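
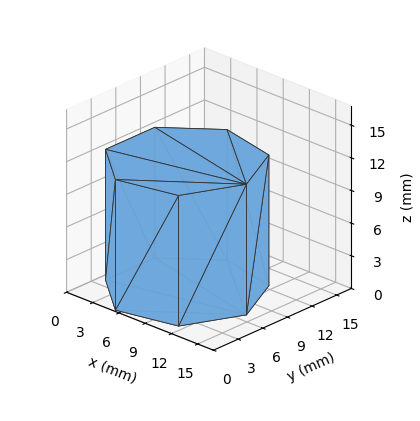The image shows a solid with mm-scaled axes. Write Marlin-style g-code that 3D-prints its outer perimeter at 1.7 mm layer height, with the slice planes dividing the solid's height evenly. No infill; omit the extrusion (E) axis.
Reading the render: the shape is a regular 7-sided prism (a cylinder approximated with 7 flat sides), circumscribed radius ≈ 7 mm, height ≈ 12 mm (dimensions read to the nearest mm from the axis ticks). For the g-code, the solid's height is divided into equal slices at the stated Δz and each level perimeter traced with G1 moves after a G0 lift.

; perimeter-only toolpath
G21 ; units = mm
G90 ; absolute positioning
G28 ; home
; layer 1
G0 Z1.7
G0 X14.0 Y7.0
G1 X11.4 Y12.5
G1 X5.4 Y13.8
G1 X0.7 Y10.0
G1 X0.7 Y4.0
G1 X5.4 Y0.2
G1 X11.4 Y1.5
G1 X14.0 Y7.0
; layer 2
G0 Z3.4
G0 X14.0 Y7.0
G1 X11.4 Y12.5
G1 X5.4 Y13.8
G1 X0.7 Y10.0
G1 X0.7 Y4.0
G1 X5.4 Y0.2
G1 X11.4 Y1.5
G1 X14.0 Y7.0
; layer 3
G0 Z5.1
G0 X14.0 Y7.0
G1 X11.4 Y12.5
G1 X5.4 Y13.8
G1 X0.7 Y10.0
G1 X0.7 Y4.0
G1 X5.4 Y0.2
G1 X11.4 Y1.5
G1 X14.0 Y7.0
; layer 4
G0 Z6.9
G0 X14.0 Y7.0
G1 X11.4 Y12.5
G1 X5.4 Y13.8
G1 X0.7 Y10.0
G1 X0.7 Y4.0
G1 X5.4 Y0.2
G1 X11.4 Y1.5
G1 X14.0 Y7.0
; layer 5
G0 Z8.6
G0 X14.0 Y7.0
G1 X11.4 Y12.5
G1 X5.4 Y13.8
G1 X0.7 Y10.0
G1 X0.7 Y4.0
G1 X5.4 Y0.2
G1 X11.4 Y1.5
G1 X14.0 Y7.0
; layer 6
G0 Z10.3
G0 X14.0 Y7.0
G1 X11.4 Y12.5
G1 X5.4 Y13.8
G1 X0.7 Y10.0
G1 X0.7 Y4.0
G1 X5.4 Y0.2
G1 X11.4 Y1.5
G1 X14.0 Y7.0
; layer 7
G0 Z12.0
G0 X14.0 Y7.0
G1 X11.4 Y12.5
G1 X5.4 Y13.8
G1 X0.7 Y10.0
G1 X0.7 Y4.0
G1 X5.4 Y0.2
G1 X11.4 Y1.5
G1 X14.0 Y7.0
M2 ; end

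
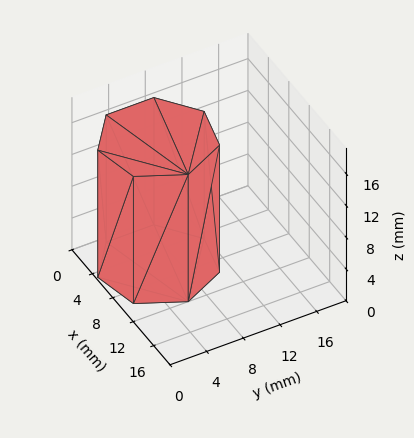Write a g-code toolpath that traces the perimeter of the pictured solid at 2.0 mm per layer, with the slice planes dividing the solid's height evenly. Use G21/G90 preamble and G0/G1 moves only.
Reading the render: the shape is a regular 7-sided prism (a cylinder approximated with 7 flat sides), circumscribed radius ≈ 6 mm, height ≈ 16 mm (dimensions read to the nearest mm from the axis ticks). For the g-code, the solid's height is divided into equal slices at the stated Δz and each level perimeter traced with G1 moves after a G0 lift.

; perimeter-only toolpath
G21 ; units = mm
G90 ; absolute positioning
G28 ; home
; layer 1
G0 Z2.0
G0 X12.0 Y6.0
G1 X9.7 Y10.7
G1 X4.7 Y11.8
G1 X0.6 Y8.6
G1 X0.6 Y3.4
G1 X4.7 Y0.2
G1 X9.7 Y1.3
G1 X12.0 Y6.0
; layer 2
G0 Z4.0
G0 X12.0 Y6.0
G1 X9.7 Y10.7
G1 X4.7 Y11.8
G1 X0.6 Y8.6
G1 X0.6 Y3.4
G1 X4.7 Y0.2
G1 X9.7 Y1.3
G1 X12.0 Y6.0
; layer 3
G0 Z6.0
G0 X12.0 Y6.0
G1 X9.7 Y10.7
G1 X4.7 Y11.8
G1 X0.6 Y8.6
G1 X0.6 Y3.4
G1 X4.7 Y0.2
G1 X9.7 Y1.3
G1 X12.0 Y6.0
; layer 4
G0 Z8.0
G0 X12.0 Y6.0
G1 X9.7 Y10.7
G1 X4.7 Y11.8
G1 X0.6 Y8.6
G1 X0.6 Y3.4
G1 X4.7 Y0.2
G1 X9.7 Y1.3
G1 X12.0 Y6.0
; layer 5
G0 Z10.0
G0 X12.0 Y6.0
G1 X9.7 Y10.7
G1 X4.7 Y11.8
G1 X0.6 Y8.6
G1 X0.6 Y3.4
G1 X4.7 Y0.2
G1 X9.7 Y1.3
G1 X12.0 Y6.0
; layer 6
G0 Z12.0
G0 X12.0 Y6.0
G1 X9.7 Y10.7
G1 X4.7 Y11.8
G1 X0.6 Y8.6
G1 X0.6 Y3.4
G1 X4.7 Y0.2
G1 X9.7 Y1.3
G1 X12.0 Y6.0
; layer 7
G0 Z14.0
G0 X12.0 Y6.0
G1 X9.7 Y10.7
G1 X4.7 Y11.8
G1 X0.6 Y8.6
G1 X0.6 Y3.4
G1 X4.7 Y0.2
G1 X9.7 Y1.3
G1 X12.0 Y6.0
; layer 8
G0 Z16.0
G0 X12.0 Y6.0
G1 X9.7 Y10.7
G1 X4.7 Y11.8
G1 X0.6 Y8.6
G1 X0.6 Y3.4
G1 X4.7 Y0.2
G1 X9.7 Y1.3
G1 X12.0 Y6.0
M2 ; end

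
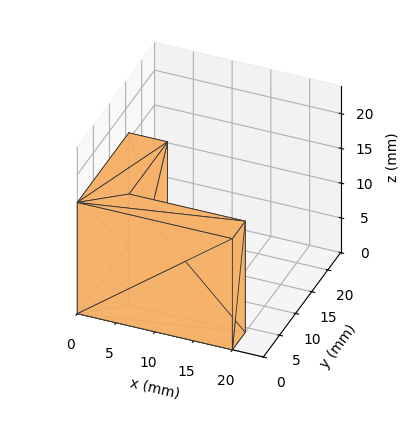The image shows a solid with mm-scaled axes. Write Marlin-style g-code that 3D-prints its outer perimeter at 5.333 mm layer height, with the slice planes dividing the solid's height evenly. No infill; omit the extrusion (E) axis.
Reading the render: the shape is an L-shaped prism: outer 20 × 16 mm, arm thicknesses ≈ 4 mm (horizontal) and 5 mm (vertical), extruded 16 mm in z (dimensions read to the nearest mm from the axis ticks). For the g-code, the solid's height is divided into equal slices at the stated Δz and each level perimeter traced with G1 moves after a G0 lift.

; perimeter-only toolpath
G21 ; units = mm
G90 ; absolute positioning
G28 ; home
; layer 1
G0 Z5.333
G0 X0.000 Y0.000
G1 X20.000 Y0.000
G1 X20.000 Y4.000
G1 X5.000 Y4.000
G1 X5.000 Y16.000
G1 X0.000 Y16.000
G1 X0.000 Y0.000
; layer 2
G0 Z10.667
G0 X0.000 Y0.000
G1 X20.000 Y0.000
G1 X20.000 Y4.000
G1 X5.000 Y4.000
G1 X5.000 Y16.000
G1 X0.000 Y16.000
G1 X0.000 Y0.000
; layer 3
G0 Z16.000
G0 X0.000 Y0.000
G1 X20.000 Y0.000
G1 X20.000 Y4.000
G1 X5.000 Y4.000
G1 X5.000 Y16.000
G1 X0.000 Y16.000
G1 X0.000 Y0.000
M2 ; end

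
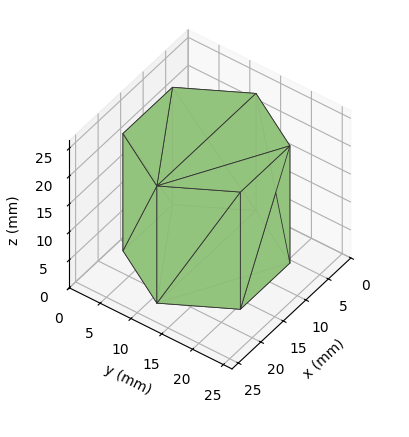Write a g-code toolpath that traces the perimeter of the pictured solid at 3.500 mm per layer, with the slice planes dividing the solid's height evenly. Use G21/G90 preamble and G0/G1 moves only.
Reading the render: the shape is a regular 6-sided prism (a cylinder approximated with 6 flat sides), circumscribed radius ≈ 11 mm, height ≈ 21 mm (dimensions read to the nearest mm from the axis ticks). For the g-code, the solid's height is divided into equal slices at the stated Δz and each level perimeter traced with G1 moves after a G0 lift.

; perimeter-only toolpath
G21 ; units = mm
G90 ; absolute positioning
G28 ; home
; layer 1
G0 Z3.500
G0 X22.000 Y11.000
G1 X16.500 Y20.526
G1 X5.500 Y20.526
G1 X0.000 Y11.000
G1 X5.500 Y1.474
G1 X16.500 Y1.474
G1 X22.000 Y11.000
; layer 2
G0 Z7.000
G0 X22.000 Y11.000
G1 X16.500 Y20.526
G1 X5.500 Y20.526
G1 X0.000 Y11.000
G1 X5.500 Y1.474
G1 X16.500 Y1.474
G1 X22.000 Y11.000
; layer 3
G0 Z10.500
G0 X22.000 Y11.000
G1 X16.500 Y20.526
G1 X5.500 Y20.526
G1 X0.000 Y11.000
G1 X5.500 Y1.474
G1 X16.500 Y1.474
G1 X22.000 Y11.000
; layer 4
G0 Z14.000
G0 X22.000 Y11.000
G1 X16.500 Y20.526
G1 X5.500 Y20.526
G1 X0.000 Y11.000
G1 X5.500 Y1.474
G1 X16.500 Y1.474
G1 X22.000 Y11.000
; layer 5
G0 Z17.500
G0 X22.000 Y11.000
G1 X16.500 Y20.526
G1 X5.500 Y20.526
G1 X0.000 Y11.000
G1 X5.500 Y1.474
G1 X16.500 Y1.474
G1 X22.000 Y11.000
; layer 6
G0 Z21.000
G0 X22.000 Y11.000
G1 X16.500 Y20.526
G1 X5.500 Y20.526
G1 X0.000 Y11.000
G1 X5.500 Y1.474
G1 X16.500 Y1.474
G1 X22.000 Y11.000
M2 ; end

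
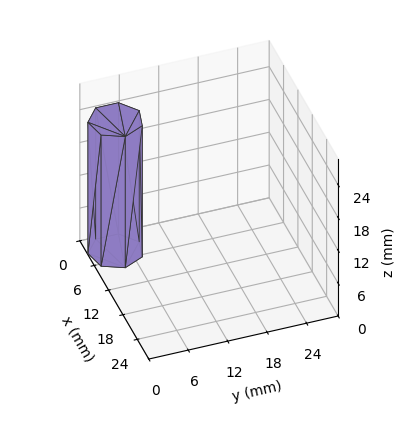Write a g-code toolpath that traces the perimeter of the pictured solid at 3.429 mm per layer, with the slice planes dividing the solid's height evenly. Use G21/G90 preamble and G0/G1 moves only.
Reading the render: the shape is a regular 7-sided prism (a cylinder approximated with 7 flat sides), circumscribed radius ≈ 4 mm, height ≈ 24 mm (dimensions read to the nearest mm from the axis ticks). For the g-code, the solid's height is divided into equal slices at the stated Δz and each level perimeter traced with G1 moves after a G0 lift.

; perimeter-only toolpath
G21 ; units = mm
G90 ; absolute positioning
G28 ; home
; layer 1
G0 Z3.429
G0 X8.000 Y4.000
G1 X6.494 Y7.127
G1 X3.110 Y7.900
G1 X0.396 Y5.736
G1 X0.396 Y2.264
G1 X3.110 Y0.100
G1 X6.494 Y0.873
G1 X8.000 Y4.000
; layer 2
G0 Z6.857
G0 X8.000 Y4.000
G1 X6.494 Y7.127
G1 X3.110 Y7.900
G1 X0.396 Y5.736
G1 X0.396 Y2.264
G1 X3.110 Y0.100
G1 X6.494 Y0.873
G1 X8.000 Y4.000
; layer 3
G0 Z10.286
G0 X8.000 Y4.000
G1 X6.494 Y7.127
G1 X3.110 Y7.900
G1 X0.396 Y5.736
G1 X0.396 Y2.264
G1 X3.110 Y0.100
G1 X6.494 Y0.873
G1 X8.000 Y4.000
; layer 4
G0 Z13.714
G0 X8.000 Y4.000
G1 X6.494 Y7.127
G1 X3.110 Y7.900
G1 X0.396 Y5.736
G1 X0.396 Y2.264
G1 X3.110 Y0.100
G1 X6.494 Y0.873
G1 X8.000 Y4.000
; layer 5
G0 Z17.143
G0 X8.000 Y4.000
G1 X6.494 Y7.127
G1 X3.110 Y7.900
G1 X0.396 Y5.736
G1 X0.396 Y2.264
G1 X3.110 Y0.100
G1 X6.494 Y0.873
G1 X8.000 Y4.000
; layer 6
G0 Z20.571
G0 X8.000 Y4.000
G1 X6.494 Y7.127
G1 X3.110 Y7.900
G1 X0.396 Y5.736
G1 X0.396 Y2.264
G1 X3.110 Y0.100
G1 X6.494 Y0.873
G1 X8.000 Y4.000
; layer 7
G0 Z24.000
G0 X8.000 Y4.000
G1 X6.494 Y7.127
G1 X3.110 Y7.900
G1 X0.396 Y5.736
G1 X0.396 Y2.264
G1 X3.110 Y0.100
G1 X6.494 Y0.873
G1 X8.000 Y4.000
M2 ; end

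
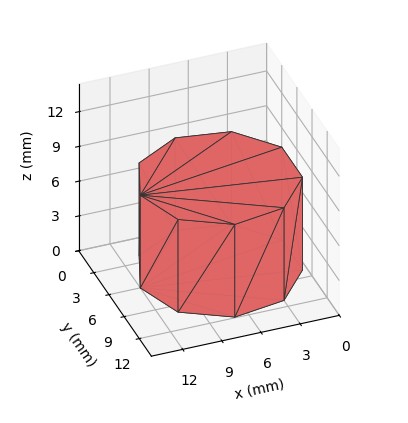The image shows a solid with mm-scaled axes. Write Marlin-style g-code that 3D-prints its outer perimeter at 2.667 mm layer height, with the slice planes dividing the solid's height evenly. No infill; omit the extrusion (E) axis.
Reading the render: the shape is a regular 9-sided prism (a cylinder approximated with 9 flat sides), circumscribed radius ≈ 6 mm, height ≈ 8 mm (dimensions read to the nearest mm from the axis ticks). For the g-code, the solid's height is divided into equal slices at the stated Δz and each level perimeter traced with G1 moves after a G0 lift.

; perimeter-only toolpath
G21 ; units = mm
G90 ; absolute positioning
G28 ; home
; layer 1
G0 Z2.667
G0 X12.000 Y6.000
G1 X10.596 Y9.857
G1 X7.042 Y11.909
G1 X3.000 Y11.196
G1 X0.362 Y8.052
G1 X0.362 Y3.948
G1 X3.000 Y0.804
G1 X7.042 Y0.091
G1 X10.596 Y2.143
G1 X12.000 Y6.000
; layer 2
G0 Z5.333
G0 X12.000 Y6.000
G1 X10.596 Y9.857
G1 X7.042 Y11.909
G1 X3.000 Y11.196
G1 X0.362 Y8.052
G1 X0.362 Y3.948
G1 X3.000 Y0.804
G1 X7.042 Y0.091
G1 X10.596 Y2.143
G1 X12.000 Y6.000
; layer 3
G0 Z8.000
G0 X12.000 Y6.000
G1 X10.596 Y9.857
G1 X7.042 Y11.909
G1 X3.000 Y11.196
G1 X0.362 Y8.052
G1 X0.362 Y3.948
G1 X3.000 Y0.804
G1 X7.042 Y0.091
G1 X10.596 Y2.143
G1 X12.000 Y6.000
M2 ; end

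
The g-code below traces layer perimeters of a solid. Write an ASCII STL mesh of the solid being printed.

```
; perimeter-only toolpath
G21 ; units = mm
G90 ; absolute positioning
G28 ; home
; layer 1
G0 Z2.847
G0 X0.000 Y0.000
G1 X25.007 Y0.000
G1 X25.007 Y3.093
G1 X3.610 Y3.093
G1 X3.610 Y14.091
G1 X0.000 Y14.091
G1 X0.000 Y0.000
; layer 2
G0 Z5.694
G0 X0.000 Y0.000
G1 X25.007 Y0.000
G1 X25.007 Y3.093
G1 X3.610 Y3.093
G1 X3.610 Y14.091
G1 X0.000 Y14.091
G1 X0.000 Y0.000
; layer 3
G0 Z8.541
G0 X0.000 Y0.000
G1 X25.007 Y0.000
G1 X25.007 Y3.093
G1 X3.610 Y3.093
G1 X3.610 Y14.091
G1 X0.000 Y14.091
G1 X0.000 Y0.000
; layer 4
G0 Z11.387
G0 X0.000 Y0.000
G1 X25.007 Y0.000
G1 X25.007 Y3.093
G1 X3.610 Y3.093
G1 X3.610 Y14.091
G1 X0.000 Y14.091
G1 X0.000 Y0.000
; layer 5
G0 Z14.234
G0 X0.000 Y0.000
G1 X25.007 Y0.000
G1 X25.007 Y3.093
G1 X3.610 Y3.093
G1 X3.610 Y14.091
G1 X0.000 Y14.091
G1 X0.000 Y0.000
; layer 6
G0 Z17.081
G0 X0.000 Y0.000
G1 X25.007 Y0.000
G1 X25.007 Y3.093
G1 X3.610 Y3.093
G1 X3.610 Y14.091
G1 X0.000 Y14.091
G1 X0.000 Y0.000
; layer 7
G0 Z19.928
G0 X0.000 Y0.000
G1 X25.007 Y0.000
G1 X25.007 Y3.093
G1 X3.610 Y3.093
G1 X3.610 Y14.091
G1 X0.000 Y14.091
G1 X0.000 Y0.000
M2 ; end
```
solid part
  facet normal 0.0000 0.0000 -1.0000
    outer loop
      vertex 25.007 3.093 0.000
      vertex 25.007 0.000 0.000
      vertex 0.000 0.000 0.000
    endloop
  endfacet
  facet normal 0.0000 0.0000 -1.0000
    outer loop
      vertex 3.610 3.093 0.000
      vertex 25.007 3.093 0.000
      vertex 0.000 0.000 0.000
    endloop
  endfacet
  facet normal 0.0000 0.0000 -1.0000
    outer loop
      vertex 3.610 14.091 0.000
      vertex 3.610 3.093 0.000
      vertex 0.000 0.000 0.000
    endloop
  endfacet
  facet normal 0.0000 0.0000 -1.0000
    outer loop
      vertex 0.000 14.091 0.000
      vertex 3.610 14.091 0.000
      vertex 0.000 0.000 0.000
    endloop
  endfacet
  facet normal 0.0000 0.0000 1.0000
    outer loop
      vertex 0.000 0.000 19.928
      vertex 25.007 0.000 19.928
      vertex 25.007 3.093 19.928
    endloop
  endfacet
  facet normal 0.0000 0.0000 1.0000
    outer loop
      vertex 0.000 0.000 19.928
      vertex 25.007 3.093 19.928
      vertex 3.610 3.093 19.928
    endloop
  endfacet
  facet normal 0.0000 0.0000 1.0000
    outer loop
      vertex 0.000 0.000 19.928
      vertex 3.610 3.093 19.928
      vertex 3.610 14.091 19.928
    endloop
  endfacet
  facet normal 0.0000 0.0000 1.0000
    outer loop
      vertex 0.000 0.000 19.928
      vertex 3.610 14.091 19.928
      vertex 0.000 14.091 19.928
    endloop
  endfacet
  facet normal 0.0000 -1.0000 0.0000
    outer loop
      vertex 0.000 0.000 0.000
      vertex 25.007 0.000 0.000
      vertex 25.007 0.000 19.928
    endloop
  endfacet
  facet normal 0.0000 -1.0000 0.0000
    outer loop
      vertex 0.000 0.000 0.000
      vertex 25.007 0.000 19.928
      vertex 0.000 0.000 19.928
    endloop
  endfacet
  facet normal 1.0000 0.0000 0.0000
    outer loop
      vertex 25.007 0.000 0.000
      vertex 25.007 3.093 0.000
      vertex 25.007 3.093 19.928
    endloop
  endfacet
  facet normal 1.0000 0.0000 0.0000
    outer loop
      vertex 25.007 0.000 0.000
      vertex 25.007 3.093 19.928
      vertex 25.007 0.000 19.928
    endloop
  endfacet
  facet normal 0.0000 1.0000 0.0000
    outer loop
      vertex 25.007 3.093 0.000
      vertex 3.610 3.093 0.000
      vertex 3.610 3.093 19.928
    endloop
  endfacet
  facet normal 0.0000 1.0000 0.0000
    outer loop
      vertex 25.007 3.093 0.000
      vertex 3.610 3.093 19.928
      vertex 25.007 3.093 19.928
    endloop
  endfacet
  facet normal 1.0000 0.0000 0.0000
    outer loop
      vertex 3.610 3.093 0.000
      vertex 3.610 14.091 0.000
      vertex 3.610 14.091 19.928
    endloop
  endfacet
  facet normal 1.0000 0.0000 0.0000
    outer loop
      vertex 3.610 3.093 0.000
      vertex 3.610 14.091 19.928
      vertex 3.610 3.093 19.928
    endloop
  endfacet
  facet normal 0.0000 1.0000 0.0000
    outer loop
      vertex 3.610 14.091 0.000
      vertex 0.000 14.091 0.000
      vertex 0.000 14.091 19.928
    endloop
  endfacet
  facet normal 0.0000 1.0000 0.0000
    outer loop
      vertex 3.610 14.091 0.000
      vertex 0.000 14.091 19.928
      vertex 3.610 14.091 19.928
    endloop
  endfacet
  facet normal -1.0000 0.0000 0.0000
    outer loop
      vertex 0.000 14.091 0.000
      vertex 0.000 0.000 0.000
      vertex 0.000 0.000 19.928
    endloop
  endfacet
  facet normal -1.0000 0.0000 0.0000
    outer loop
      vertex 0.000 14.091 0.000
      vertex 0.000 0.000 19.928
      vertex 0.000 14.091 19.928
    endloop
  endfacet
endsolid part

The G0 Z moves step by Δz≈2.847 mm. Every layer's G1 loop is the same polygon, so the solid is a straight extrusion of it from z=0 to z≈19.9. Closing with flat bottom and top caps and triangulating gives 20 facets — an L-shaped prism: outer 25 × 14.1 mm, arm thicknesses ≈ 3.09 mm (horizontal) and 3.61 mm (vertical), extruded 19.9 mm in z.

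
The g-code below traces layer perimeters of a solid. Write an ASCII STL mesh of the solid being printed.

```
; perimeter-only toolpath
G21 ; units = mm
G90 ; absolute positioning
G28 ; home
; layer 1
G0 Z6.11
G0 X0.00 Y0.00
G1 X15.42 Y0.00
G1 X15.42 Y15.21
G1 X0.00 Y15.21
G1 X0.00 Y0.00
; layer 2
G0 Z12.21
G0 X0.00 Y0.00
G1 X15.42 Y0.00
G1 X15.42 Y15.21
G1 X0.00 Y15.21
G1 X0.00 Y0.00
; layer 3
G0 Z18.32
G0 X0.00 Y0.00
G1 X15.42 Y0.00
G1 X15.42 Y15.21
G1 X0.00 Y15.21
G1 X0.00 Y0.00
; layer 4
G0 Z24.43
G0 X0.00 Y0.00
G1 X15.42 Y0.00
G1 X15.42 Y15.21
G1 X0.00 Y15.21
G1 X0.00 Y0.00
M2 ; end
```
solid part
  facet normal 0.0000 0.0000 -1.0000
    outer loop
      vertex 15.42 15.21 0.00
      vertex 15.42 0.00 0.00
      vertex 0.00 0.00 0.00
    endloop
  endfacet
  facet normal 0.0000 0.0000 -1.0000
    outer loop
      vertex 0.00 15.21 0.00
      vertex 15.42 15.21 0.00
      vertex 0.00 0.00 0.00
    endloop
  endfacet
  facet normal 0.0000 0.0000 1.0000
    outer loop
      vertex 0.00 0.00 24.43
      vertex 15.42 0.00 24.43
      vertex 15.42 15.21 24.43
    endloop
  endfacet
  facet normal 0.0000 0.0000 1.0000
    outer loop
      vertex 0.00 0.00 24.43
      vertex 15.42 15.21 24.43
      vertex 0.00 15.21 24.43
    endloop
  endfacet
  facet normal 0.0000 -1.0000 0.0000
    outer loop
      vertex 0.00 0.00 0.00
      vertex 15.42 0.00 0.00
      vertex 15.42 0.00 24.43
    endloop
  endfacet
  facet normal 0.0000 -1.0000 0.0000
    outer loop
      vertex 0.00 0.00 0.00
      vertex 15.42 0.00 24.43
      vertex 0.00 0.00 24.43
    endloop
  endfacet
  facet normal 0.0000 1.0000 0.0000
    outer loop
      vertex 15.42 15.21 24.43
      vertex 15.42 15.21 0.00
      vertex 0.00 15.21 0.00
    endloop
  endfacet
  facet normal 0.0000 1.0000 0.0000
    outer loop
      vertex 0.00 15.21 24.43
      vertex 15.42 15.21 24.43
      vertex 0.00 15.21 0.00
    endloop
  endfacet
  facet normal -1.0000 0.0000 0.0000
    outer loop
      vertex 0.00 15.21 24.43
      vertex 0.00 15.21 0.00
      vertex 0.00 0.00 0.00
    endloop
  endfacet
  facet normal -1.0000 0.0000 0.0000
    outer loop
      vertex 0.00 0.00 24.43
      vertex 0.00 15.21 24.43
      vertex 0.00 0.00 0.00
    endloop
  endfacet
  facet normal 1.0000 0.0000 0.0000
    outer loop
      vertex 15.42 0.00 0.00
      vertex 15.42 15.21 0.00
      vertex 15.42 15.21 24.43
    endloop
  endfacet
  facet normal 1.0000 0.0000 0.0000
    outer loop
      vertex 15.42 0.00 0.00
      vertex 15.42 15.21 24.43
      vertex 15.42 0.00 24.43
    endloop
  endfacet
endsolid part

The G0 Z moves step by Δz≈6.11 mm. Every layer's G1 loop is the same polygon, so the solid is a straight extrusion of it from z=0 to z≈24.4. Closing with flat bottom and top caps and triangulating gives 12 facets — a rectangular box, roughly 15.4 × 15.2 mm footprint and 24.4 mm tall.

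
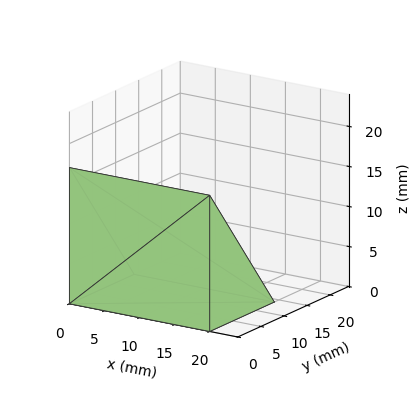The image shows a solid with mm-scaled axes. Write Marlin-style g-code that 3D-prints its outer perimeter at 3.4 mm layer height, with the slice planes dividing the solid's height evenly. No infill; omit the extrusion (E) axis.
Reading the render: the shape is a wedge (ramp): 20 × 14 mm base, rising to 17 mm along the y=0 edge and sloping linearly to z=0 at y=14 (dimensions read to the nearest mm from the axis ticks). For the g-code, the solid's height is divided into equal slices at the stated Δz and each level perimeter traced with G1 moves after a G0 lift.

; perimeter-only toolpath
G21 ; units = mm
G90 ; absolute positioning
G28 ; home
; layer 1
G0 Z3.4
G0 X0.0 Y0.0
G1 X20.0 Y0.0
G1 X20.0 Y11.2
G1 X0.0 Y11.2
G1 X0.0 Y0.0
; layer 2
G0 Z6.8
G0 X0.0 Y0.0
G1 X20.0 Y0.0
G1 X20.0 Y8.4
G1 X0.0 Y8.4
G1 X0.0 Y0.0
; layer 3
G0 Z10.2
G0 X0.0 Y0.0
G1 X20.0 Y0.0
G1 X20.0 Y5.6
G1 X0.0 Y5.6
G1 X0.0 Y0.0
; layer 4
G0 Z13.6
G0 X0.0 Y0.0
G1 X20.0 Y0.0
G1 X20.0 Y2.8
G1 X0.0 Y2.8
G1 X0.0 Y0.0
M2 ; end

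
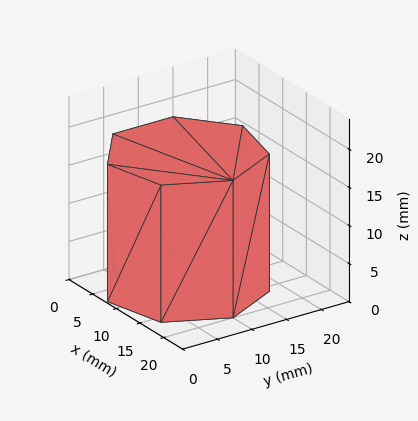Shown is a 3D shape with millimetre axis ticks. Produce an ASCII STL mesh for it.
Reading the render: the shape is a regular 7-sided prism (a cylinder approximated with 7 flat sides), circumscribed radius ≈ 10 mm, height ≈ 18 mm (dimensions read to the nearest mm from the axis ticks). For the STL, each face is triangulated and given an outward normal.

solid part
  facet normal 0.0000 0.0000 -1.0000
    outer loop
      vertex 7.77 19.75 0.00
      vertex 16.23 17.82 0.00
      vertex 20.00 10.00 0.00
    endloop
  endfacet
  facet normal 0.0000 0.0000 -1.0000
    outer loop
      vertex 0.99 14.34 0.00
      vertex 7.77 19.75 0.00
      vertex 20.00 10.00 0.00
    endloop
  endfacet
  facet normal 0.0000 0.0000 -1.0000
    outer loop
      vertex 0.99 5.66 0.00
      vertex 0.99 14.34 0.00
      vertex 20.00 10.00 0.00
    endloop
  endfacet
  facet normal 0.0000 0.0000 -1.0000
    outer loop
      vertex 7.77 0.25 0.00
      vertex 0.99 5.66 0.00
      vertex 20.00 10.00 0.00
    endloop
  endfacet
  facet normal 0.0000 0.0000 -1.0000
    outer loop
      vertex 16.23 2.18 0.00
      vertex 7.77 0.25 0.00
      vertex 20.00 10.00 0.00
    endloop
  endfacet
  facet normal 0.0000 0.0000 1.0000
    outer loop
      vertex 20.00 10.00 18.00
      vertex 16.23 17.82 18.00
      vertex 7.77 19.75 18.00
    endloop
  endfacet
  facet normal 0.0000 0.0000 1.0000
    outer loop
      vertex 20.00 10.00 18.00
      vertex 7.77 19.75 18.00
      vertex 0.99 14.34 18.00
    endloop
  endfacet
  facet normal 0.0000 0.0000 1.0000
    outer loop
      vertex 20.00 10.00 18.00
      vertex 0.99 14.34 18.00
      vertex 0.99 5.66 18.00
    endloop
  endfacet
  facet normal 0.0000 0.0000 1.0000
    outer loop
      vertex 20.00 10.00 18.00
      vertex 0.99 5.66 18.00
      vertex 7.77 0.25 18.00
    endloop
  endfacet
  facet normal 0.0000 0.0000 1.0000
    outer loop
      vertex 20.00 10.00 18.00
      vertex 7.77 0.25 18.00
      vertex 16.23 2.18 18.00
    endloop
  endfacet
  facet normal 0.9008 0.4343 0.0000
    outer loop
      vertex 20.00 10.00 0.00
      vertex 16.23 17.82 0.00
      vertex 16.23 17.82 18.00
    endloop
  endfacet
  facet normal 0.9008 0.4343 0.0000
    outer loop
      vertex 20.00 10.00 0.00
      vertex 16.23 17.82 18.00
      vertex 20.00 10.00 18.00
    endloop
  endfacet
  facet normal 0.2224 0.9750 0.0000
    outer loop
      vertex 16.23 17.82 0.00
      vertex 7.77 19.75 0.00
      vertex 7.77 19.75 18.00
    endloop
  endfacet
  facet normal 0.2224 0.9750 0.0000
    outer loop
      vertex 16.23 17.82 0.00
      vertex 7.77 19.75 18.00
      vertex 16.23 17.82 18.00
    endloop
  endfacet
  facet normal -0.6237 0.7817 0.0000
    outer loop
      vertex 7.77 19.75 0.00
      vertex 0.99 14.34 0.00
      vertex 0.99 14.34 18.00
    endloop
  endfacet
  facet normal -0.6237 0.7817 0.0000
    outer loop
      vertex 7.77 19.75 0.00
      vertex 0.99 14.34 18.00
      vertex 7.77 19.75 18.00
    endloop
  endfacet
  facet normal -1.0000 0.0000 0.0000
    outer loop
      vertex 0.99 14.34 0.00
      vertex 0.99 5.66 0.00
      vertex 0.99 5.66 18.00
    endloop
  endfacet
  facet normal -1.0000 0.0000 0.0000
    outer loop
      vertex 0.99 14.34 0.00
      vertex 0.99 5.66 18.00
      vertex 0.99 14.34 18.00
    endloop
  endfacet
  facet normal -0.6237 -0.7817 0.0000
    outer loop
      vertex 0.99 5.66 0.00
      vertex 7.77 0.25 0.00
      vertex 7.77 0.25 18.00
    endloop
  endfacet
  facet normal -0.6237 -0.7817 0.0000
    outer loop
      vertex 0.99 5.66 0.00
      vertex 7.77 0.25 18.00
      vertex 0.99 5.66 18.00
    endloop
  endfacet
  facet normal 0.2224 -0.9750 0.0000
    outer loop
      vertex 7.77 0.25 0.00
      vertex 16.23 2.18 0.00
      vertex 16.23 2.18 18.00
    endloop
  endfacet
  facet normal 0.2224 -0.9750 0.0000
    outer loop
      vertex 7.77 0.25 0.00
      vertex 16.23 2.18 18.00
      vertex 7.77 0.25 18.00
    endloop
  endfacet
  facet normal 0.9008 -0.4343 0.0000
    outer loop
      vertex 16.23 2.18 0.00
      vertex 20.00 10.00 0.00
      vertex 20.00 10.00 18.00
    endloop
  endfacet
  facet normal 0.9008 -0.4343 0.0000
    outer loop
      vertex 16.23 2.18 0.00
      vertex 20.00 10.00 18.00
      vertex 16.23 2.18 18.00
    endloop
  endfacet
endsolid part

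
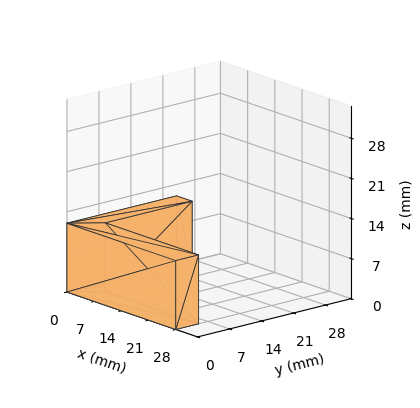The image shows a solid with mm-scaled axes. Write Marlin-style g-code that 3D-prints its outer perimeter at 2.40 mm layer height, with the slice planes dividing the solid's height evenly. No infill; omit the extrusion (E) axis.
Reading the render: the shape is an L-shaped prism: outer 28 × 24 mm, arm thicknesses ≈ 5 mm (horizontal) and 4 mm (vertical), extruded 12 mm in z (dimensions read to the nearest mm from the axis ticks). For the g-code, the solid's height is divided into equal slices at the stated Δz and each level perimeter traced with G1 moves after a G0 lift.

; perimeter-only toolpath
G21 ; units = mm
G90 ; absolute positioning
G28 ; home
; layer 1
G0 Z2.40
G0 X0.00 Y0.00
G1 X28.00 Y0.00
G1 X28.00 Y5.00
G1 X4.00 Y5.00
G1 X4.00 Y24.00
G1 X0.00 Y24.00
G1 X0.00 Y0.00
; layer 2
G0 Z4.80
G0 X0.00 Y0.00
G1 X28.00 Y0.00
G1 X28.00 Y5.00
G1 X4.00 Y5.00
G1 X4.00 Y24.00
G1 X0.00 Y24.00
G1 X0.00 Y0.00
; layer 3
G0 Z7.20
G0 X0.00 Y0.00
G1 X28.00 Y0.00
G1 X28.00 Y5.00
G1 X4.00 Y5.00
G1 X4.00 Y24.00
G1 X0.00 Y24.00
G1 X0.00 Y0.00
; layer 4
G0 Z9.60
G0 X0.00 Y0.00
G1 X28.00 Y0.00
G1 X28.00 Y5.00
G1 X4.00 Y5.00
G1 X4.00 Y24.00
G1 X0.00 Y24.00
G1 X0.00 Y0.00
; layer 5
G0 Z12.00
G0 X0.00 Y0.00
G1 X28.00 Y0.00
G1 X28.00 Y5.00
G1 X4.00 Y5.00
G1 X4.00 Y24.00
G1 X0.00 Y24.00
G1 X0.00 Y0.00
M2 ; end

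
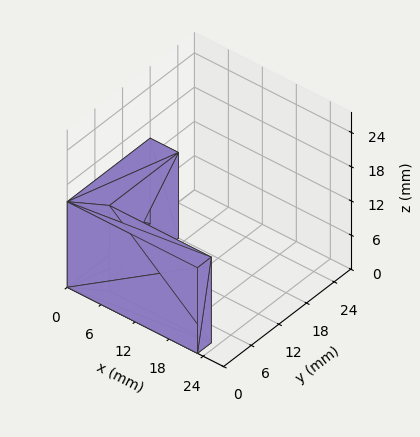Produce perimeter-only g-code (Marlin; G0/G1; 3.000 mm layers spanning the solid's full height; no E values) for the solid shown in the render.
Reading the render: the shape is an L-shaped prism: outer 23 × 18 mm, arm thicknesses ≈ 3 mm (horizontal) and 5 mm (vertical), extruded 15 mm in z (dimensions read to the nearest mm from the axis ticks). For the g-code, the solid's height is divided into equal slices at the stated Δz and each level perimeter traced with G1 moves after a G0 lift.

; perimeter-only toolpath
G21 ; units = mm
G90 ; absolute positioning
G28 ; home
; layer 1
G0 Z3.000
G0 X0.000 Y0.000
G1 X23.000 Y0.000
G1 X23.000 Y3.000
G1 X5.000 Y3.000
G1 X5.000 Y18.000
G1 X0.000 Y18.000
G1 X0.000 Y0.000
; layer 2
G0 Z6.000
G0 X0.000 Y0.000
G1 X23.000 Y0.000
G1 X23.000 Y3.000
G1 X5.000 Y3.000
G1 X5.000 Y18.000
G1 X0.000 Y18.000
G1 X0.000 Y0.000
; layer 3
G0 Z9.000
G0 X0.000 Y0.000
G1 X23.000 Y0.000
G1 X23.000 Y3.000
G1 X5.000 Y3.000
G1 X5.000 Y18.000
G1 X0.000 Y18.000
G1 X0.000 Y0.000
; layer 4
G0 Z12.000
G0 X0.000 Y0.000
G1 X23.000 Y0.000
G1 X23.000 Y3.000
G1 X5.000 Y3.000
G1 X5.000 Y18.000
G1 X0.000 Y18.000
G1 X0.000 Y0.000
; layer 5
G0 Z15.000
G0 X0.000 Y0.000
G1 X23.000 Y0.000
G1 X23.000 Y3.000
G1 X5.000 Y3.000
G1 X5.000 Y18.000
G1 X0.000 Y18.000
G1 X0.000 Y0.000
M2 ; end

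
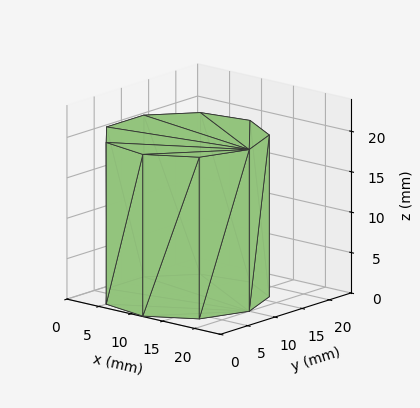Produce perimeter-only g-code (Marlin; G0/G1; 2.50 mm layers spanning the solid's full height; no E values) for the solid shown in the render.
Reading the render: the shape is a regular 9-sided prism (a cylinder approximated with 9 flat sides), circumscribed radius ≈ 10 mm, height ≈ 20 mm (dimensions read to the nearest mm from the axis ticks). For the g-code, the solid's height is divided into equal slices at the stated Δz and each level perimeter traced with G1 moves after a G0 lift.

; perimeter-only toolpath
G21 ; units = mm
G90 ; absolute positioning
G28 ; home
; layer 1
G0 Z2.50
G0 X20.00 Y10.00
G1 X17.66 Y16.43
G1 X11.74 Y19.85
G1 X5.00 Y18.66
G1 X0.60 Y13.42
G1 X0.60 Y6.58
G1 X5.00 Y1.34
G1 X11.74 Y0.15
G1 X17.66 Y3.57
G1 X20.00 Y10.00
; layer 2
G0 Z5.00
G0 X20.00 Y10.00
G1 X17.66 Y16.43
G1 X11.74 Y19.85
G1 X5.00 Y18.66
G1 X0.60 Y13.42
G1 X0.60 Y6.58
G1 X5.00 Y1.34
G1 X11.74 Y0.15
G1 X17.66 Y3.57
G1 X20.00 Y10.00
; layer 3
G0 Z7.50
G0 X20.00 Y10.00
G1 X17.66 Y16.43
G1 X11.74 Y19.85
G1 X5.00 Y18.66
G1 X0.60 Y13.42
G1 X0.60 Y6.58
G1 X5.00 Y1.34
G1 X11.74 Y0.15
G1 X17.66 Y3.57
G1 X20.00 Y10.00
; layer 4
G0 Z10.00
G0 X20.00 Y10.00
G1 X17.66 Y16.43
G1 X11.74 Y19.85
G1 X5.00 Y18.66
G1 X0.60 Y13.42
G1 X0.60 Y6.58
G1 X5.00 Y1.34
G1 X11.74 Y0.15
G1 X17.66 Y3.57
G1 X20.00 Y10.00
; layer 5
G0 Z12.50
G0 X20.00 Y10.00
G1 X17.66 Y16.43
G1 X11.74 Y19.85
G1 X5.00 Y18.66
G1 X0.60 Y13.42
G1 X0.60 Y6.58
G1 X5.00 Y1.34
G1 X11.74 Y0.15
G1 X17.66 Y3.57
G1 X20.00 Y10.00
; layer 6
G0 Z15.00
G0 X20.00 Y10.00
G1 X17.66 Y16.43
G1 X11.74 Y19.85
G1 X5.00 Y18.66
G1 X0.60 Y13.42
G1 X0.60 Y6.58
G1 X5.00 Y1.34
G1 X11.74 Y0.15
G1 X17.66 Y3.57
G1 X20.00 Y10.00
; layer 7
G0 Z17.50
G0 X20.00 Y10.00
G1 X17.66 Y16.43
G1 X11.74 Y19.85
G1 X5.00 Y18.66
G1 X0.60 Y13.42
G1 X0.60 Y6.58
G1 X5.00 Y1.34
G1 X11.74 Y0.15
G1 X17.66 Y3.57
G1 X20.00 Y10.00
; layer 8
G0 Z20.00
G0 X20.00 Y10.00
G1 X17.66 Y16.43
G1 X11.74 Y19.85
G1 X5.00 Y18.66
G1 X0.60 Y13.42
G1 X0.60 Y6.58
G1 X5.00 Y1.34
G1 X11.74 Y0.15
G1 X17.66 Y3.57
G1 X20.00 Y10.00
M2 ; end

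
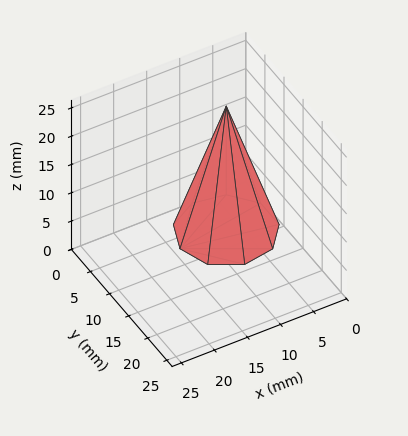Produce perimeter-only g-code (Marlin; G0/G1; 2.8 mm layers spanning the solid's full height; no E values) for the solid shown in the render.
Reading the render: the shape is a regular 9-sided pyramid, base circumscribed radius ≈ 7 mm, apex at z ≈ 22 mm (dimensions read to the nearest mm from the axis ticks). For the g-code, the solid's height is divided into equal slices at the stated Δz and each level perimeter traced with G1 moves after a G0 lift.

; perimeter-only toolpath
G21 ; units = mm
G90 ; absolute positioning
G28 ; home
; layer 1
G0 Z2.8
G0 X13.1 Y7.0
G1 X11.7 Y10.9
G1 X8.0 Y13.0
G1 X3.9 Y12.3
G1 X1.2 Y9.1
G1 X1.2 Y4.9
G1 X3.9 Y1.7
G1 X8.0 Y1.0
G1 X11.7 Y3.1
G1 X13.1 Y7.0
; layer 2
G0 Z5.5
G0 X12.2 Y7.0
G1 X11.1 Y10.4
G1 X7.9 Y12.2
G1 X4.4 Y11.6
G1 X2.0 Y8.8
G1 X2.0 Y5.2
G1 X4.4 Y2.4
G1 X7.9 Y1.8
G1 X11.1 Y3.6
G1 X12.2 Y7.0
; layer 3
G0 Z8.2
G0 X11.4 Y7.0
G1 X10.4 Y9.8
G1 X7.8 Y11.3
G1 X4.8 Y10.8
G1 X2.9 Y8.5
G1 X2.9 Y5.5
G1 X4.8 Y3.2
G1 X7.8 Y2.7
G1 X10.4 Y4.2
G1 X11.4 Y7.0
; layer 4
G0 Z11.0
G0 X10.5 Y7.0
G1 X9.7 Y9.2
G1 X7.6 Y10.4
G1 X5.2 Y10.1
G1 X3.7 Y8.2
G1 X3.7 Y5.8
G1 X5.2 Y4.0
G1 X7.6 Y3.5
G1 X9.7 Y4.8
G1 X10.5 Y7.0
; layer 5
G0 Z13.8
G0 X9.6 Y7.0
G1 X9.0 Y8.7
G1 X7.4 Y9.6
G1 X5.7 Y9.3
G1 X4.5 Y7.9
G1 X4.5 Y6.1
G1 X5.7 Y4.7
G1 X7.4 Y4.4
G1 X9.0 Y5.3
G1 X9.6 Y7.0
; layer 6
G0 Z16.5
G0 X8.8 Y7.0
G1 X8.3 Y8.1
G1 X7.3 Y8.7
G1 X6.1 Y8.5
G1 X5.3 Y7.6
G1 X5.3 Y6.4
G1 X6.1 Y5.5
G1 X7.3 Y5.3
G1 X8.3 Y5.9
G1 X8.8 Y7.0
; layer 7
G0 Z19.2
G0 X7.9 Y7.0
G1 X7.7 Y7.6
G1 X7.2 Y7.9
G1 X6.6 Y7.8
G1 X6.2 Y7.3
G1 X6.2 Y6.7
G1 X6.6 Y6.2
G1 X7.2 Y6.1
G1 X7.7 Y6.4
G1 X7.9 Y7.0
M2 ; end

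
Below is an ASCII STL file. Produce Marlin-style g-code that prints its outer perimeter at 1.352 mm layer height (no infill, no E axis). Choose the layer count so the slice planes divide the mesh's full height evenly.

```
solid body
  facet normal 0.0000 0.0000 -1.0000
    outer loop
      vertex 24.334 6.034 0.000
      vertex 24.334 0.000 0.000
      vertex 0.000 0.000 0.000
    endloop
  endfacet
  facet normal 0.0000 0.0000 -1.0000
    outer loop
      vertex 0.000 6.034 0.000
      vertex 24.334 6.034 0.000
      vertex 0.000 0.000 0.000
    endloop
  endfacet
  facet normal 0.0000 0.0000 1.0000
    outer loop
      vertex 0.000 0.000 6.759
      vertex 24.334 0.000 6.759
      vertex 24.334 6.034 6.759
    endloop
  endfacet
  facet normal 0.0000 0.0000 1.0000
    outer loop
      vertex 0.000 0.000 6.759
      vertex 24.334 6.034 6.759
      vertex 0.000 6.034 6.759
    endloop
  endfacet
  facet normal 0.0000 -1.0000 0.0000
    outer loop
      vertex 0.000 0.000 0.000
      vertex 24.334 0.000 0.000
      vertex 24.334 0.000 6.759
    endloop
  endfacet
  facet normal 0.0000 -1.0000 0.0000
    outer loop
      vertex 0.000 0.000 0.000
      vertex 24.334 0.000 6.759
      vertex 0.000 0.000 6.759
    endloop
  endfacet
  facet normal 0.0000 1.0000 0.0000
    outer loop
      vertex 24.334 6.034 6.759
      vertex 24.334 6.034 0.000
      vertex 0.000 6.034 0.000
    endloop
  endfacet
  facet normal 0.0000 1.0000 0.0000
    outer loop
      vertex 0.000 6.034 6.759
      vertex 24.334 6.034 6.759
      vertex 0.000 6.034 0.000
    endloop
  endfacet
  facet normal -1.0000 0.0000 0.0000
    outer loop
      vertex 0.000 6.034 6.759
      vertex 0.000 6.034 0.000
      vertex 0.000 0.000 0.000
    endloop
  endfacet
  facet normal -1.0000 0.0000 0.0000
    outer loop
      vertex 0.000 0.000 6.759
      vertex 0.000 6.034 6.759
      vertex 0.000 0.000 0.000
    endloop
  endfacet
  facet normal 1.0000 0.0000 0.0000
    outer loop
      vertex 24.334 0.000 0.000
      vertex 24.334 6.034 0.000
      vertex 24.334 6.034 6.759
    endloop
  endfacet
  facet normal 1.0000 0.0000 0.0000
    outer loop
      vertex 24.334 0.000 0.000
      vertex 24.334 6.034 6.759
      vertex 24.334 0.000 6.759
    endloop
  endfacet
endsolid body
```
; perimeter-only toolpath
G21 ; units = mm
G90 ; absolute positioning
G28 ; home
; layer 1
G0 Z1.352
G0 X0.000 Y0.000
G1 X24.334 Y0.000
G1 X24.334 Y6.034
G1 X0.000 Y6.034
G1 X0.000 Y0.000
; layer 2
G0 Z2.704
G0 X0.000 Y0.000
G1 X24.334 Y0.000
G1 X24.334 Y6.034
G1 X0.000 Y6.034
G1 X0.000 Y0.000
; layer 3
G0 Z4.055
G0 X0.000 Y0.000
G1 X24.334 Y0.000
G1 X24.334 Y6.034
G1 X0.000 Y6.034
G1 X0.000 Y0.000
; layer 4
G0 Z5.407
G0 X0.000 Y0.000
G1 X24.334 Y0.000
G1 X24.334 Y6.034
G1 X0.000 Y6.034
G1 X0.000 Y0.000
; layer 5
G0 Z6.759
G0 X0.000 Y0.000
G1 X24.334 Y0.000
G1 X24.334 Y6.034
G1 X0.000 Y6.034
G1 X0.000 Y0.000
M2 ; end

The solid is a rectangular box, roughly 24.3 × 6.03 mm footprint and 6.76 mm tall. Slicing at Δz = 1.352 mm — 5 equal slices spanning the solid's height, so layer i sits at z = i·h/5 — gives 5 non-empty perimeters. Each is a 4-segment closed polygon; G0 lifts to the layer z and rapids to the start vertex, then G1 traces the edges.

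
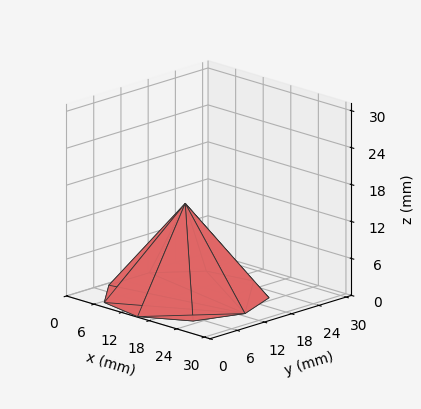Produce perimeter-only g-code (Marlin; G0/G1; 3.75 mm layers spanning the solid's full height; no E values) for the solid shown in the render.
Reading the render: the shape is a regular 9-sided pyramid, base circumscribed radius ≈ 13 mm, apex at z ≈ 15 mm (dimensions read to the nearest mm from the axis ticks). For the g-code, the solid's height is divided into equal slices at the stated Δz and each level perimeter traced with G1 moves after a G0 lift.

; perimeter-only toolpath
G21 ; units = mm
G90 ; absolute positioning
G28 ; home
; layer 1
G0 Z3.75
G0 X22.75 Y13.00
G1 X20.47 Y19.27
G1 X14.70 Y22.60
G1 X8.12 Y21.45
G1 X3.83 Y16.34
G1 X3.83 Y9.66
G1 X8.12 Y4.55
G1 X14.70 Y3.40
G1 X20.47 Y6.73
G1 X22.75 Y13.00
; layer 2
G0 Z7.50
G0 X19.50 Y13.00
G1 X17.98 Y17.18
G1 X14.13 Y19.40
G1 X9.75 Y18.63
G1 X6.89 Y15.22
G1 X6.89 Y10.78
G1 X9.75 Y7.37
G1 X14.13 Y6.60
G1 X17.98 Y8.82
G1 X19.50 Y13.00
; layer 3
G0 Z11.25
G0 X16.25 Y13.00
G1 X15.49 Y15.09
G1 X13.56 Y16.20
G1 X11.38 Y15.82
G1 X9.95 Y14.11
G1 X9.95 Y11.89
G1 X11.38 Y10.19
G1 X13.56 Y9.80
G1 X15.49 Y10.91
G1 X16.25 Y13.00
M2 ; end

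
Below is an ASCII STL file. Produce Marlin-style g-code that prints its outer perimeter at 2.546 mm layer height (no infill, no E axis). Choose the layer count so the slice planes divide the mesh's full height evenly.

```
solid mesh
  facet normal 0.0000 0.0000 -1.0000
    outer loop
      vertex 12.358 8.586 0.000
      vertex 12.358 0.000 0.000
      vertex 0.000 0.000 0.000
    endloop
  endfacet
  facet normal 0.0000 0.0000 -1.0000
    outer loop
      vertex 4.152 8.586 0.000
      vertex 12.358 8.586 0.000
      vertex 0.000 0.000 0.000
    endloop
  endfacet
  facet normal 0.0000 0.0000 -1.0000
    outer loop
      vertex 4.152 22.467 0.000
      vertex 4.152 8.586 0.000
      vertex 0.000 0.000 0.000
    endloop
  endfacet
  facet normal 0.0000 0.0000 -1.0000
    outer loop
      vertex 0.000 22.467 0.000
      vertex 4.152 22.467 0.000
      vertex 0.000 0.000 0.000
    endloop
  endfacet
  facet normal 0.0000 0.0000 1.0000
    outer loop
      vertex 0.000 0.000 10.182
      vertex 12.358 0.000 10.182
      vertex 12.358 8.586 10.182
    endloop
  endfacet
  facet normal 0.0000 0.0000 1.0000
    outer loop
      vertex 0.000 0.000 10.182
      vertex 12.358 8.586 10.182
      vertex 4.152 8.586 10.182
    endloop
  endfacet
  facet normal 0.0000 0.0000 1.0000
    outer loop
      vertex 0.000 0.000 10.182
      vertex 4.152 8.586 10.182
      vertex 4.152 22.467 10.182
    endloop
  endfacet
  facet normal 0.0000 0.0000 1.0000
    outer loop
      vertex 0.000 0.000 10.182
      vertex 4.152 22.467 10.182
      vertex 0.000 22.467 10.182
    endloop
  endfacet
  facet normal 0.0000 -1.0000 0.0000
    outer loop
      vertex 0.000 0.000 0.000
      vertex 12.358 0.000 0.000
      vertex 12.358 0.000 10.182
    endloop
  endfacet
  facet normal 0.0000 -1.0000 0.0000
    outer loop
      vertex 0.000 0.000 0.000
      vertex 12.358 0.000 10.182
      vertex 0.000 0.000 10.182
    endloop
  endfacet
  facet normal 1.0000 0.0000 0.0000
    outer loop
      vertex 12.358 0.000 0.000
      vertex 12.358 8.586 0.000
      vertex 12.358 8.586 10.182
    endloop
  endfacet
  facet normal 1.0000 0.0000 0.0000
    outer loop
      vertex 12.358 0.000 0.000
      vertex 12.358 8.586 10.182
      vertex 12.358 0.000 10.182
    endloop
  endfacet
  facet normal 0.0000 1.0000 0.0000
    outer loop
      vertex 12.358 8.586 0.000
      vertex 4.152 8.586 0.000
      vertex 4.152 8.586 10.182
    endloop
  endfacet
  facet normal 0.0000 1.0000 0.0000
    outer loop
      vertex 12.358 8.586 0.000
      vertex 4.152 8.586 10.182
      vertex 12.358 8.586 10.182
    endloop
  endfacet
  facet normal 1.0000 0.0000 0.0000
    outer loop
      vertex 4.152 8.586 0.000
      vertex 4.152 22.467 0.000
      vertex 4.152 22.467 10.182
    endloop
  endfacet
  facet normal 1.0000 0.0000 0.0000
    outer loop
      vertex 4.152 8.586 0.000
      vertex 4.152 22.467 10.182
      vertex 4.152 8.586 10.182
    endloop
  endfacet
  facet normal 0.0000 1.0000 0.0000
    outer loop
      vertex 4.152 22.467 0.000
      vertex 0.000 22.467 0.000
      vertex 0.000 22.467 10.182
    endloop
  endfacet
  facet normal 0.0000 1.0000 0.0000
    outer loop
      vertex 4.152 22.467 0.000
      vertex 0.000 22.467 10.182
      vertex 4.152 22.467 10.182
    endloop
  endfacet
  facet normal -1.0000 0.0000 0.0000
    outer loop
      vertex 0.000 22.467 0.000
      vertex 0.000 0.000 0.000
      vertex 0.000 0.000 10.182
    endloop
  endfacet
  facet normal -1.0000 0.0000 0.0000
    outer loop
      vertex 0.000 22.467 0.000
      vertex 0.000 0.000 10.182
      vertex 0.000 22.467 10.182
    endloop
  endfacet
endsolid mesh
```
; perimeter-only toolpath
G21 ; units = mm
G90 ; absolute positioning
G28 ; home
; layer 1
G0 Z2.546
G0 X0.000 Y0.000
G1 X12.358 Y0.000
G1 X12.358 Y8.586
G1 X4.152 Y8.586
G1 X4.152 Y22.467
G1 X0.000 Y22.467
G1 X0.000 Y0.000
; layer 2
G0 Z5.091
G0 X0.000 Y0.000
G1 X12.358 Y0.000
G1 X12.358 Y8.586
G1 X4.152 Y8.586
G1 X4.152 Y22.467
G1 X0.000 Y22.467
G1 X0.000 Y0.000
; layer 3
G0 Z7.636
G0 X0.000 Y0.000
G1 X12.358 Y0.000
G1 X12.358 Y8.586
G1 X4.152 Y8.586
G1 X4.152 Y22.467
G1 X0.000 Y22.467
G1 X0.000 Y0.000
; layer 4
G0 Z10.182
G0 X0.000 Y0.000
G1 X12.358 Y0.000
G1 X12.358 Y8.586
G1 X4.152 Y8.586
G1 X4.152 Y22.467
G1 X0.000 Y22.467
G1 X0.000 Y0.000
M2 ; end

The solid is an L-shaped prism: outer 12.4 × 22.5 mm, arm thicknesses ≈ 8.59 mm (horizontal) and 4.15 mm (vertical), extruded 10.2 mm in z. Slicing at Δz = 2.546 mm — 4 equal slices spanning the solid's height, so layer i sits at z = i·h/4 — gives 4 non-empty perimeters. Each is a 6-segment closed polygon; G0 lifts to the layer z and rapids to the start vertex, then G1 traces the edges.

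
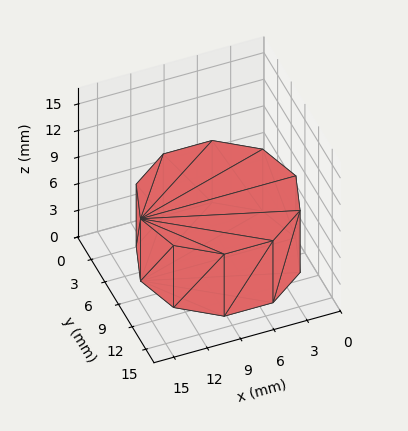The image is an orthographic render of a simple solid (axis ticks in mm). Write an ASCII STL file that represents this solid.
Reading the render: the shape is a regular 10-sided prism (a cylinder approximated with 10 flat sides), circumscribed radius ≈ 7 mm, height ≈ 7 mm (dimensions read to the nearest mm from the axis ticks). For the STL, each face is triangulated and given an outward normal.

solid part
  facet normal 0.0000 0.0000 -1.0000
    outer loop
      vertex 9.2 13.7 0.0
      vertex 12.7 11.1 0.0
      vertex 14.0 7.0 0.0
    endloop
  endfacet
  facet normal 0.0000 0.0000 -1.0000
    outer loop
      vertex 4.8 13.7 0.0
      vertex 9.2 13.7 0.0
      vertex 14.0 7.0 0.0
    endloop
  endfacet
  facet normal 0.0000 0.0000 -1.0000
    outer loop
      vertex 1.3 11.1 0.0
      vertex 4.8 13.7 0.0
      vertex 14.0 7.0 0.0
    endloop
  endfacet
  facet normal 0.0000 0.0000 -1.0000
    outer loop
      vertex 0.0 7.0 0.0
      vertex 1.3 11.1 0.0
      vertex 14.0 7.0 0.0
    endloop
  endfacet
  facet normal 0.0000 0.0000 -1.0000
    outer loop
      vertex 1.3 2.9 0.0
      vertex 0.0 7.0 0.0
      vertex 14.0 7.0 0.0
    endloop
  endfacet
  facet normal 0.0000 0.0000 -1.0000
    outer loop
      vertex 4.8 0.3 0.0
      vertex 1.3 2.9 0.0
      vertex 14.0 7.0 0.0
    endloop
  endfacet
  facet normal 0.0000 0.0000 -1.0000
    outer loop
      vertex 9.2 0.3 0.0
      vertex 4.8 0.3 0.0
      vertex 14.0 7.0 0.0
    endloop
  endfacet
  facet normal 0.0000 0.0000 -1.0000
    outer loop
      vertex 12.7 2.9 0.0
      vertex 9.2 0.3 0.0
      vertex 14.0 7.0 0.0
    endloop
  endfacet
  facet normal 0.0000 0.0000 1.0000
    outer loop
      vertex 14.0 7.0 7.0
      vertex 12.7 11.1 7.0
      vertex 9.2 13.7 7.0
    endloop
  endfacet
  facet normal 0.0000 0.0000 1.0000
    outer loop
      vertex 14.0 7.0 7.0
      vertex 9.2 13.7 7.0
      vertex 4.8 13.7 7.0
    endloop
  endfacet
  facet normal 0.0000 0.0000 1.0000
    outer loop
      vertex 14.0 7.0 7.0
      vertex 4.8 13.7 7.0
      vertex 1.3 11.1 7.0
    endloop
  endfacet
  facet normal 0.0000 0.0000 1.0000
    outer loop
      vertex 14.0 7.0 7.0
      vertex 1.3 11.1 7.0
      vertex 0.0 7.0 7.0
    endloop
  endfacet
  facet normal 0.0000 0.0000 1.0000
    outer loop
      vertex 14.0 7.0 7.0
      vertex 0.0 7.0 7.0
      vertex 1.3 2.9 7.0
    endloop
  endfacet
  facet normal 0.0000 0.0000 1.0000
    outer loop
      vertex 14.0 7.0 7.0
      vertex 1.3 2.9 7.0
      vertex 4.8 0.3 7.0
    endloop
  endfacet
  facet normal 0.0000 0.0000 1.0000
    outer loop
      vertex 14.0 7.0 7.0
      vertex 4.8 0.3 7.0
      vertex 9.2 0.3 7.0
    endloop
  endfacet
  facet normal 0.0000 0.0000 1.0000
    outer loop
      vertex 14.0 7.0 7.0
      vertex 9.2 0.3 7.0
      vertex 12.7 2.9 7.0
    endloop
  endfacet
  facet normal 0.9532 0.3022 0.0000
    outer loop
      vertex 14.0 7.0 0.0
      vertex 12.7 11.1 0.0
      vertex 12.7 11.1 7.0
    endloop
  endfacet
  facet normal 0.9532 0.3022 0.0000
    outer loop
      vertex 14.0 7.0 0.0
      vertex 12.7 11.1 7.0
      vertex 14.0 7.0 7.0
    endloop
  endfacet
  facet normal 0.5963 0.8027 0.0000
    outer loop
      vertex 12.7 11.1 0.0
      vertex 9.2 13.7 0.0
      vertex 9.2 13.7 7.0
    endloop
  endfacet
  facet normal 0.5963 0.8027 0.0000
    outer loop
      vertex 12.7 11.1 0.0
      vertex 9.2 13.7 7.0
      vertex 12.7 11.1 7.0
    endloop
  endfacet
  facet normal 0.0000 1.0000 0.0000
    outer loop
      vertex 9.2 13.7 0.0
      vertex 4.8 13.7 0.0
      vertex 4.8 13.7 7.0
    endloop
  endfacet
  facet normal 0.0000 1.0000 0.0000
    outer loop
      vertex 9.2 13.7 0.0
      vertex 4.8 13.7 7.0
      vertex 9.2 13.7 7.0
    endloop
  endfacet
  facet normal -0.5963 0.8027 0.0000
    outer loop
      vertex 4.8 13.7 0.0
      vertex 1.3 11.1 0.0
      vertex 1.3 11.1 7.0
    endloop
  endfacet
  facet normal -0.5963 0.8027 0.0000
    outer loop
      vertex 4.8 13.7 0.0
      vertex 1.3 11.1 7.0
      vertex 4.8 13.7 7.0
    endloop
  endfacet
  facet normal -0.9532 0.3022 0.0000
    outer loop
      vertex 1.3 11.1 0.0
      vertex 0.0 7.0 0.0
      vertex 0.0 7.0 7.0
    endloop
  endfacet
  facet normal -0.9532 0.3022 0.0000
    outer loop
      vertex 1.3 11.1 0.0
      vertex 0.0 7.0 7.0
      vertex 1.3 11.1 7.0
    endloop
  endfacet
  facet normal -0.9532 -0.3022 0.0000
    outer loop
      vertex 0.0 7.0 0.0
      vertex 1.3 2.9 0.0
      vertex 1.3 2.9 7.0
    endloop
  endfacet
  facet normal -0.9532 -0.3022 0.0000
    outer loop
      vertex 0.0 7.0 0.0
      vertex 1.3 2.9 7.0
      vertex 0.0 7.0 7.0
    endloop
  endfacet
  facet normal -0.5963 -0.8027 0.0000
    outer loop
      vertex 1.3 2.9 0.0
      vertex 4.8 0.3 0.0
      vertex 4.8 0.3 7.0
    endloop
  endfacet
  facet normal -0.5963 -0.8027 0.0000
    outer loop
      vertex 1.3 2.9 0.0
      vertex 4.8 0.3 7.0
      vertex 1.3 2.9 7.0
    endloop
  endfacet
  facet normal 0.0000 -1.0000 0.0000
    outer loop
      vertex 4.8 0.3 0.0
      vertex 9.2 0.3 0.0
      vertex 9.2 0.3 7.0
    endloop
  endfacet
  facet normal 0.0000 -1.0000 0.0000
    outer loop
      vertex 4.8 0.3 0.0
      vertex 9.2 0.3 7.0
      vertex 4.8 0.3 7.0
    endloop
  endfacet
  facet normal 0.5963 -0.8027 0.0000
    outer loop
      vertex 9.2 0.3 0.0
      vertex 12.7 2.9 0.0
      vertex 12.7 2.9 7.0
    endloop
  endfacet
  facet normal 0.5963 -0.8027 0.0000
    outer loop
      vertex 9.2 0.3 0.0
      vertex 12.7 2.9 7.0
      vertex 9.2 0.3 7.0
    endloop
  endfacet
  facet normal 0.9532 -0.3022 0.0000
    outer loop
      vertex 12.7 2.9 0.0
      vertex 14.0 7.0 0.0
      vertex 14.0 7.0 7.0
    endloop
  endfacet
  facet normal 0.9532 -0.3022 0.0000
    outer loop
      vertex 12.7 2.9 0.0
      vertex 14.0 7.0 7.0
      vertex 12.7 2.9 7.0
    endloop
  endfacet
endsolid part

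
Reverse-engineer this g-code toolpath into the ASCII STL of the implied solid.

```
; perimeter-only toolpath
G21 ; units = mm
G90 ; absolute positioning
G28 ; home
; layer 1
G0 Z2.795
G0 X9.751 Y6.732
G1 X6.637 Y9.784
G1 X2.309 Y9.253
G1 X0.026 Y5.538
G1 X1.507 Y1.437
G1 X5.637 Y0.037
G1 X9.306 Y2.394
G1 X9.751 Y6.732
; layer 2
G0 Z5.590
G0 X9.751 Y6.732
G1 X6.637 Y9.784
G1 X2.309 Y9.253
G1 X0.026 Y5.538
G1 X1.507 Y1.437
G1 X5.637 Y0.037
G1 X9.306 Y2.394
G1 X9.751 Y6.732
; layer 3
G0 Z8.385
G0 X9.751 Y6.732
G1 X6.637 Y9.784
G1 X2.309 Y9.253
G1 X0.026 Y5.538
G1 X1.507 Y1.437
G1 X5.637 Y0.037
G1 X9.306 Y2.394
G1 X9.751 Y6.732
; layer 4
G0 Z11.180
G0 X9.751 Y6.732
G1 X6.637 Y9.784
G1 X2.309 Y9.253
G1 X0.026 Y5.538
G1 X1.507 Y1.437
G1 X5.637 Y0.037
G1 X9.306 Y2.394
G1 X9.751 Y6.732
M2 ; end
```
solid part
  facet normal 0.0000 0.0000 -1.0000
    outer loop
      vertex 2.309 9.253 0.000
      vertex 6.637 9.784 0.000
      vertex 9.751 6.732 0.000
    endloop
  endfacet
  facet normal 0.0000 0.0000 -1.0000
    outer loop
      vertex 0.026 5.538 0.000
      vertex 2.309 9.253 0.000
      vertex 9.751 6.732 0.000
    endloop
  endfacet
  facet normal 0.0000 0.0000 -1.0000
    outer loop
      vertex 1.507 1.437 0.000
      vertex 0.026 5.538 0.000
      vertex 9.751 6.732 0.000
    endloop
  endfacet
  facet normal 0.0000 0.0000 -1.0000
    outer loop
      vertex 5.637 0.037 0.000
      vertex 1.507 1.437 0.000
      vertex 9.751 6.732 0.000
    endloop
  endfacet
  facet normal 0.0000 0.0000 -1.0000
    outer loop
      vertex 9.306 2.394 0.000
      vertex 5.637 0.037 0.000
      vertex 9.751 6.732 0.000
    endloop
  endfacet
  facet normal 0.0000 0.0000 1.0000
    outer loop
      vertex 9.751 6.732 11.180
      vertex 6.637 9.784 11.180
      vertex 2.309 9.253 11.180
    endloop
  endfacet
  facet normal 0.0000 0.0000 1.0000
    outer loop
      vertex 9.751 6.732 11.180
      vertex 2.309 9.253 11.180
      vertex 0.026 5.538 11.180
    endloop
  endfacet
  facet normal 0.0000 0.0000 1.0000
    outer loop
      vertex 9.751 6.732 11.180
      vertex 0.026 5.538 11.180
      vertex 1.507 1.437 11.180
    endloop
  endfacet
  facet normal 0.0000 0.0000 1.0000
    outer loop
      vertex 9.751 6.732 11.180
      vertex 1.507 1.437 11.180
      vertex 5.637 0.037 11.180
    endloop
  endfacet
  facet normal 0.0000 0.0000 1.0000
    outer loop
      vertex 9.751 6.732 11.180
      vertex 5.637 0.037 11.180
      vertex 9.306 2.394 11.180
    endloop
  endfacet
  facet normal 0.7000 0.7142 0.0000
    outer loop
      vertex 9.751 6.732 0.000
      vertex 6.637 9.784 0.000
      vertex 6.637 9.784 11.180
    endloop
  endfacet
  facet normal 0.7000 0.7142 0.0000
    outer loop
      vertex 9.751 6.732 0.000
      vertex 6.637 9.784 11.180
      vertex 9.751 6.732 11.180
    endloop
  endfacet
  facet normal -0.1218 0.9926 0.0000
    outer loop
      vertex 6.637 9.784 0.000
      vertex 2.309 9.253 0.000
      vertex 2.309 9.253 11.180
    endloop
  endfacet
  facet normal -0.1218 0.9926 0.0000
    outer loop
      vertex 6.637 9.784 0.000
      vertex 2.309 9.253 11.180
      vertex 6.637 9.784 11.180
    endloop
  endfacet
  facet normal -0.8520 0.5236 0.0000
    outer loop
      vertex 2.309 9.253 0.000
      vertex 0.026 5.538 0.000
      vertex 0.026 5.538 11.180
    endloop
  endfacet
  facet normal -0.8520 0.5236 0.0000
    outer loop
      vertex 2.309 9.253 0.000
      vertex 0.026 5.538 11.180
      vertex 2.309 9.253 11.180
    endloop
  endfacet
  facet normal -0.9405 -0.3397 0.0000
    outer loop
      vertex 0.026 5.538 0.000
      vertex 1.507 1.437 0.000
      vertex 1.507 1.437 11.180
    endloop
  endfacet
  facet normal -0.9405 -0.3397 0.0000
    outer loop
      vertex 0.026 5.538 0.000
      vertex 1.507 1.437 11.180
      vertex 0.026 5.538 11.180
    endloop
  endfacet
  facet normal -0.3210 -0.9471 0.0000
    outer loop
      vertex 1.507 1.437 0.000
      vertex 5.637 0.037 0.000
      vertex 5.637 0.037 11.180
    endloop
  endfacet
  facet normal -0.3210 -0.9471 0.0000
    outer loop
      vertex 1.507 1.437 0.000
      vertex 5.637 0.037 11.180
      vertex 1.507 1.437 11.180
    endloop
  endfacet
  facet normal 0.5405 -0.8413 0.0000
    outer loop
      vertex 5.637 0.037 0.000
      vertex 9.306 2.394 0.000
      vertex 9.306 2.394 11.180
    endloop
  endfacet
  facet normal 0.5405 -0.8413 0.0000
    outer loop
      vertex 5.637 0.037 0.000
      vertex 9.306 2.394 11.180
      vertex 5.637 0.037 11.180
    endloop
  endfacet
  facet normal 0.9948 -0.1020 0.0000
    outer loop
      vertex 9.306 2.394 0.000
      vertex 9.751 6.732 0.000
      vertex 9.751 6.732 11.180
    endloop
  endfacet
  facet normal 0.9948 -0.1020 0.0000
    outer loop
      vertex 9.306 2.394 0.000
      vertex 9.751 6.732 11.180
      vertex 9.306 2.394 11.180
    endloop
  endfacet
endsolid part

The G0 Z moves step by Δz≈2.795 mm. Every layer's G1 loop is the same polygon, so the solid is a straight extrusion of it from z=0 to z≈11.2. Closing with flat bottom and top caps and triangulating gives 24 facets — a regular 7-sided prism (a cylinder approximated with 7 flat sides), circumscribed radius ≈ 5.03 mm, height ≈ 11.2 mm.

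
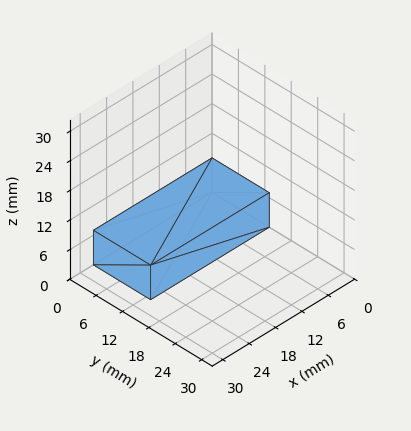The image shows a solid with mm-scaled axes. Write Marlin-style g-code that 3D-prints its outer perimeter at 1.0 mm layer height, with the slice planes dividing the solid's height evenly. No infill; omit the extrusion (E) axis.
Reading the render: the shape is a rectangular box, roughly 27 × 13 mm footprint and 7 mm tall (dimensions read to the nearest mm from the axis ticks). For the g-code, the solid's height is divided into equal slices at the stated Δz and each level perimeter traced with G1 moves after a G0 lift.

; perimeter-only toolpath
G21 ; units = mm
G90 ; absolute positioning
G28 ; home
; layer 1
G0 Z1.0
G0 X0.0 Y0.0
G1 X27.0 Y0.0
G1 X27.0 Y13.0
G1 X0.0 Y13.0
G1 X0.0 Y0.0
; layer 2
G0 Z2.0
G0 X0.0 Y0.0
G1 X27.0 Y0.0
G1 X27.0 Y13.0
G1 X0.0 Y13.0
G1 X0.0 Y0.0
; layer 3
G0 Z3.0
G0 X0.0 Y0.0
G1 X27.0 Y0.0
G1 X27.0 Y13.0
G1 X0.0 Y13.0
G1 X0.0 Y0.0
; layer 4
G0 Z4.0
G0 X0.0 Y0.0
G1 X27.0 Y0.0
G1 X27.0 Y13.0
G1 X0.0 Y13.0
G1 X0.0 Y0.0
; layer 5
G0 Z5.0
G0 X0.0 Y0.0
G1 X27.0 Y0.0
G1 X27.0 Y13.0
G1 X0.0 Y13.0
G1 X0.0 Y0.0
; layer 6
G0 Z6.0
G0 X0.0 Y0.0
G1 X27.0 Y0.0
G1 X27.0 Y13.0
G1 X0.0 Y13.0
G1 X0.0 Y0.0
; layer 7
G0 Z7.0
G0 X0.0 Y0.0
G1 X27.0 Y0.0
G1 X27.0 Y13.0
G1 X0.0 Y13.0
G1 X0.0 Y0.0
M2 ; end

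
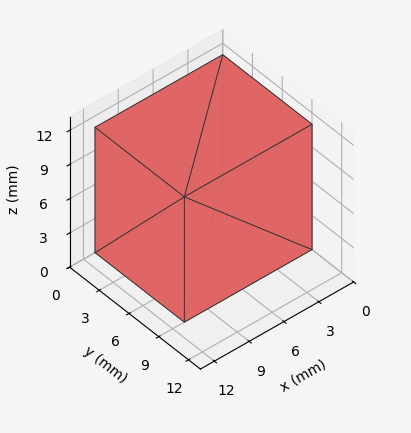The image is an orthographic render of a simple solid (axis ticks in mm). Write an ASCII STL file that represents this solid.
Reading the render: the shape is a rectangular box, roughly 11 × 9 mm footprint and 11 mm tall (dimensions read to the nearest mm from the axis ticks). For the STL, each face is triangulated and given an outward normal.

solid part
  facet normal 0.0000 0.0000 -1.0000
    outer loop
      vertex 11.00 9.00 0.00
      vertex 11.00 0.00 0.00
      vertex 0.00 0.00 0.00
    endloop
  endfacet
  facet normal 0.0000 0.0000 -1.0000
    outer loop
      vertex 0.00 9.00 0.00
      vertex 11.00 9.00 0.00
      vertex 0.00 0.00 0.00
    endloop
  endfacet
  facet normal 0.0000 0.0000 1.0000
    outer loop
      vertex 0.00 0.00 11.00
      vertex 11.00 0.00 11.00
      vertex 11.00 9.00 11.00
    endloop
  endfacet
  facet normal 0.0000 0.0000 1.0000
    outer loop
      vertex 0.00 0.00 11.00
      vertex 11.00 9.00 11.00
      vertex 0.00 9.00 11.00
    endloop
  endfacet
  facet normal 0.0000 -1.0000 0.0000
    outer loop
      vertex 0.00 0.00 0.00
      vertex 11.00 0.00 0.00
      vertex 11.00 0.00 11.00
    endloop
  endfacet
  facet normal 0.0000 -1.0000 0.0000
    outer loop
      vertex 0.00 0.00 0.00
      vertex 11.00 0.00 11.00
      vertex 0.00 0.00 11.00
    endloop
  endfacet
  facet normal 0.0000 1.0000 0.0000
    outer loop
      vertex 11.00 9.00 11.00
      vertex 11.00 9.00 0.00
      vertex 0.00 9.00 0.00
    endloop
  endfacet
  facet normal 0.0000 1.0000 0.0000
    outer loop
      vertex 0.00 9.00 11.00
      vertex 11.00 9.00 11.00
      vertex 0.00 9.00 0.00
    endloop
  endfacet
  facet normal -1.0000 0.0000 0.0000
    outer loop
      vertex 0.00 9.00 11.00
      vertex 0.00 9.00 0.00
      vertex 0.00 0.00 0.00
    endloop
  endfacet
  facet normal -1.0000 0.0000 0.0000
    outer loop
      vertex 0.00 0.00 11.00
      vertex 0.00 9.00 11.00
      vertex 0.00 0.00 0.00
    endloop
  endfacet
  facet normal 1.0000 0.0000 0.0000
    outer loop
      vertex 11.00 0.00 0.00
      vertex 11.00 9.00 0.00
      vertex 11.00 9.00 11.00
    endloop
  endfacet
  facet normal 1.0000 0.0000 0.0000
    outer loop
      vertex 11.00 0.00 0.00
      vertex 11.00 9.00 11.00
      vertex 11.00 0.00 11.00
    endloop
  endfacet
endsolid part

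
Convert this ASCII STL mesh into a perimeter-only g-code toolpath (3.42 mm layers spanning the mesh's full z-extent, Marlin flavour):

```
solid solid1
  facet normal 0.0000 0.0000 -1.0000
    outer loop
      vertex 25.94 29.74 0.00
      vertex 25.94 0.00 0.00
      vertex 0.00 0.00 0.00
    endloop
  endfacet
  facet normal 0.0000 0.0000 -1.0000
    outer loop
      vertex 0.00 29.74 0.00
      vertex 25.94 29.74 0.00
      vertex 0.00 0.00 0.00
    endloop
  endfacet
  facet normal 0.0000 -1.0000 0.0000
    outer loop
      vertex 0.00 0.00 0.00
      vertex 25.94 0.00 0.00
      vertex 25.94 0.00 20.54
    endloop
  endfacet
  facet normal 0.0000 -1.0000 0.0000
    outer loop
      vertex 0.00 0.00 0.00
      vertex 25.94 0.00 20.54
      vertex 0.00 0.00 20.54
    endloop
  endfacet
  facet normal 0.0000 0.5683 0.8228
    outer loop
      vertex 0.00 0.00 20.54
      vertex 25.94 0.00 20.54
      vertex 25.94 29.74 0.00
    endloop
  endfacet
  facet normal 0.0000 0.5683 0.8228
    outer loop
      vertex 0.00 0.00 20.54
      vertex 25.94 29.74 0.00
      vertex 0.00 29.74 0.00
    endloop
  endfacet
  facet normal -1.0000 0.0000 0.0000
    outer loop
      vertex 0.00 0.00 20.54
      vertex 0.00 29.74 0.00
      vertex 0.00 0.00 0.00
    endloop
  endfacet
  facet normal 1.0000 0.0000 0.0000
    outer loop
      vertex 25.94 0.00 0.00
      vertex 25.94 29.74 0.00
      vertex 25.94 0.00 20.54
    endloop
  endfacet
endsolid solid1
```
; perimeter-only toolpath
G21 ; units = mm
G90 ; absolute positioning
G28 ; home
; layer 1
G0 Z3.42
G0 X0.00 Y0.00
G1 X25.94 Y0.00
G1 X25.94 Y24.78
G1 X0.00 Y24.78
G1 X0.00 Y0.00
; layer 2
G0 Z6.85
G0 X0.00 Y0.00
G1 X25.94 Y0.00
G1 X25.94 Y19.83
G1 X0.00 Y19.83
G1 X0.00 Y0.00
; layer 3
G0 Z10.27
G0 X0.00 Y0.00
G1 X25.94 Y0.00
G1 X25.94 Y14.87
G1 X0.00 Y14.87
G1 X0.00 Y0.00
; layer 4
G0 Z13.69
G0 X0.00 Y0.00
G1 X25.94 Y0.00
G1 X25.94 Y9.91
G1 X0.00 Y9.91
G1 X0.00 Y0.00
; layer 5
G0 Z17.12
G0 X0.00 Y0.00
G1 X25.94 Y0.00
G1 X25.94 Y4.96
G1 X0.00 Y4.96
G1 X0.00 Y0.00
M2 ; end

The solid is a wedge (ramp): 25.9 × 29.7 mm base, rising to 20.5 mm along the y=0 edge and sloping linearly to z=0 at y=29.7. Slicing at Δz = 3.42 mm — 6 equal slices spanning the solid's height, so layer i sits at z = i·h/6 — gives 5 non-empty perimeters. Each is a 4-segment closed polygon; G0 lifts to the layer z and rapids to the start vertex, then G1 traces the edges. The cross-section shrinks linearly with z (the slice at the apex is degenerate and omitted).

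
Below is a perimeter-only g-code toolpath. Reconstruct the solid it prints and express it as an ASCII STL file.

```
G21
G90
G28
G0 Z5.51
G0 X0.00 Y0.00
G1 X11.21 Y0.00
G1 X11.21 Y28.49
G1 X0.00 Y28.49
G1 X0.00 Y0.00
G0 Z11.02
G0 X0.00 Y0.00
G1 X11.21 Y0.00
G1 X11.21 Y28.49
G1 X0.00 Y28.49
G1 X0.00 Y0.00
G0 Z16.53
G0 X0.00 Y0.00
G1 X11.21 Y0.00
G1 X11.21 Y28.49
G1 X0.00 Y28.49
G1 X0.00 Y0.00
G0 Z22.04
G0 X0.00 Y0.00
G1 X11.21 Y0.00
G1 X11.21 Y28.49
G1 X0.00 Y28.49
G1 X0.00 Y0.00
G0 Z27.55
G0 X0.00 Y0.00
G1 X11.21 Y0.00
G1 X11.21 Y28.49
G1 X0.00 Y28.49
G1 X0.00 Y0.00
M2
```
solid part
  facet normal 0.0000 0.0000 -1.0000
    outer loop
      vertex 11.21 28.49 0.00
      vertex 11.21 0.00 0.00
      vertex 0.00 0.00 0.00
    endloop
  endfacet
  facet normal 0.0000 0.0000 -1.0000
    outer loop
      vertex 0.00 28.49 0.00
      vertex 11.21 28.49 0.00
      vertex 0.00 0.00 0.00
    endloop
  endfacet
  facet normal 0.0000 0.0000 1.0000
    outer loop
      vertex 0.00 0.00 27.55
      vertex 11.21 0.00 27.55
      vertex 11.21 28.49 27.55
    endloop
  endfacet
  facet normal 0.0000 0.0000 1.0000
    outer loop
      vertex 0.00 0.00 27.55
      vertex 11.21 28.49 27.55
      vertex 0.00 28.49 27.55
    endloop
  endfacet
  facet normal 0.0000 -1.0000 0.0000
    outer loop
      vertex 0.00 0.00 0.00
      vertex 11.21 0.00 0.00
      vertex 11.21 0.00 27.55
    endloop
  endfacet
  facet normal 0.0000 -1.0000 0.0000
    outer loop
      vertex 0.00 0.00 0.00
      vertex 11.21 0.00 27.55
      vertex 0.00 0.00 27.55
    endloop
  endfacet
  facet normal 0.0000 1.0000 0.0000
    outer loop
      vertex 11.21 28.49 27.55
      vertex 11.21 28.49 0.00
      vertex 0.00 28.49 0.00
    endloop
  endfacet
  facet normal 0.0000 1.0000 0.0000
    outer loop
      vertex 0.00 28.49 27.55
      vertex 11.21 28.49 27.55
      vertex 0.00 28.49 0.00
    endloop
  endfacet
  facet normal -1.0000 0.0000 0.0000
    outer loop
      vertex 0.00 28.49 27.55
      vertex 0.00 28.49 0.00
      vertex 0.00 0.00 0.00
    endloop
  endfacet
  facet normal -1.0000 0.0000 0.0000
    outer loop
      vertex 0.00 0.00 27.55
      vertex 0.00 28.49 27.55
      vertex 0.00 0.00 0.00
    endloop
  endfacet
  facet normal 1.0000 0.0000 0.0000
    outer loop
      vertex 11.21 0.00 0.00
      vertex 11.21 28.49 0.00
      vertex 11.21 28.49 27.55
    endloop
  endfacet
  facet normal 1.0000 0.0000 0.0000
    outer loop
      vertex 11.21 0.00 0.00
      vertex 11.21 28.49 27.55
      vertex 11.21 0.00 27.55
    endloop
  endfacet
endsolid part

The G0 Z moves step by Δz≈5.51 mm. Every layer's G1 loop is the same polygon, so the solid is a straight extrusion of it from z=0 to z≈27.6. Closing with flat bottom and top caps and triangulating gives 12 facets — a rectangular box, roughly 11.2 × 28.5 mm footprint and 27.6 mm tall.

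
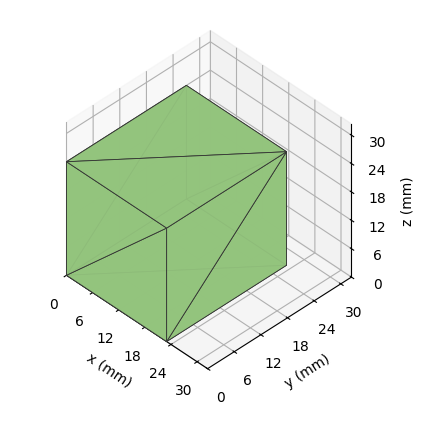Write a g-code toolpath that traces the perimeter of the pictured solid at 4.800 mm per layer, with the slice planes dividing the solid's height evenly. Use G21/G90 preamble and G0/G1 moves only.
Reading the render: the shape is a rectangular box, roughly 23 × 27 mm footprint and 24 mm tall (dimensions read to the nearest mm from the axis ticks). For the g-code, the solid's height is divided into equal slices at the stated Δz and each level perimeter traced with G1 moves after a G0 lift.

; perimeter-only toolpath
G21 ; units = mm
G90 ; absolute positioning
G28 ; home
; layer 1
G0 Z4.800
G0 X0.000 Y0.000
G1 X23.000 Y0.000
G1 X23.000 Y27.000
G1 X0.000 Y27.000
G1 X0.000 Y0.000
; layer 2
G0 Z9.600
G0 X0.000 Y0.000
G1 X23.000 Y0.000
G1 X23.000 Y27.000
G1 X0.000 Y27.000
G1 X0.000 Y0.000
; layer 3
G0 Z14.400
G0 X0.000 Y0.000
G1 X23.000 Y0.000
G1 X23.000 Y27.000
G1 X0.000 Y27.000
G1 X0.000 Y0.000
; layer 4
G0 Z19.200
G0 X0.000 Y0.000
G1 X23.000 Y0.000
G1 X23.000 Y27.000
G1 X0.000 Y27.000
G1 X0.000 Y0.000
; layer 5
G0 Z24.000
G0 X0.000 Y0.000
G1 X23.000 Y0.000
G1 X23.000 Y27.000
G1 X0.000 Y27.000
G1 X0.000 Y0.000
M2 ; end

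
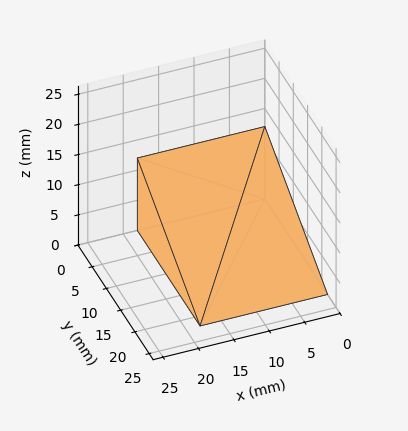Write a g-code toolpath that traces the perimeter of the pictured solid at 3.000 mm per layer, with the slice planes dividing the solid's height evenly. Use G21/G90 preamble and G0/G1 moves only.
Reading the render: the shape is a wedge (ramp): 18 × 22 mm base, rising to 12 mm along the y=0 edge and sloping linearly to z=0 at y=22 (dimensions read to the nearest mm from the axis ticks). For the g-code, the solid's height is divided into equal slices at the stated Δz and each level perimeter traced with G1 moves after a G0 lift.

; perimeter-only toolpath
G21 ; units = mm
G90 ; absolute positioning
G28 ; home
; layer 1
G0 Z3.000
G0 X0.000 Y0.000
G1 X18.000 Y0.000
G1 X18.000 Y16.500
G1 X0.000 Y16.500
G1 X0.000 Y0.000
; layer 2
G0 Z6.000
G0 X0.000 Y0.000
G1 X18.000 Y0.000
G1 X18.000 Y11.000
G1 X0.000 Y11.000
G1 X0.000 Y0.000
; layer 3
G0 Z9.000
G0 X0.000 Y0.000
G1 X18.000 Y0.000
G1 X18.000 Y5.500
G1 X0.000 Y5.500
G1 X0.000 Y0.000
M2 ; end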